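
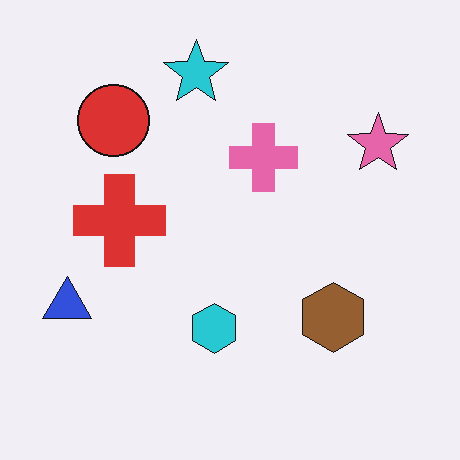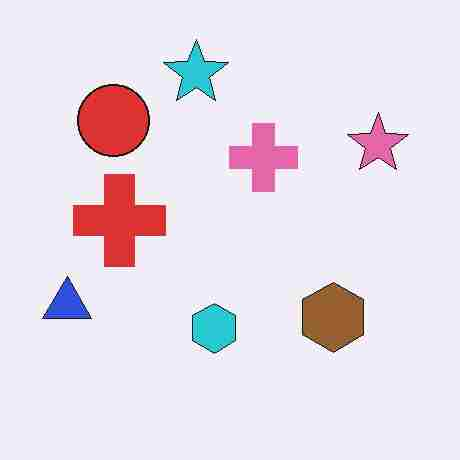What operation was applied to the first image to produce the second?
The transformation is: heavily JPEG-compressed with obvious blocking artifacts.

Blocky 8×8 compression artifacts appear around shape edges and the flat background shows ringing — characteristic JPEG degradation.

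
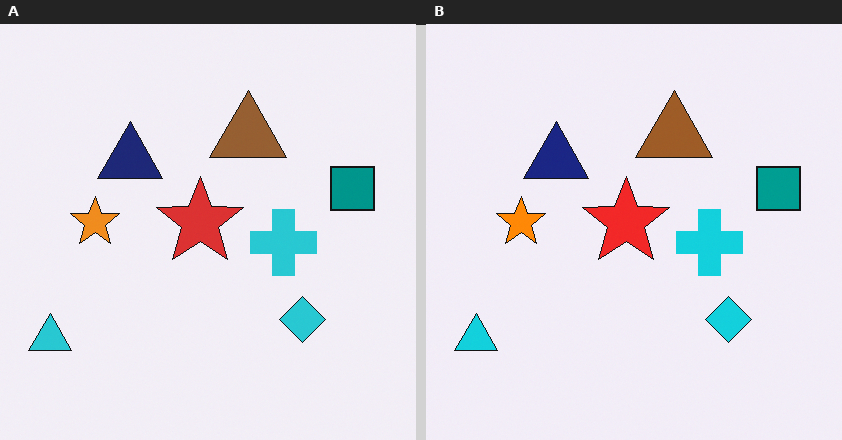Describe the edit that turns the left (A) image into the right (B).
Slightly oversaturated.

All colors are more vivid — a global saturation change.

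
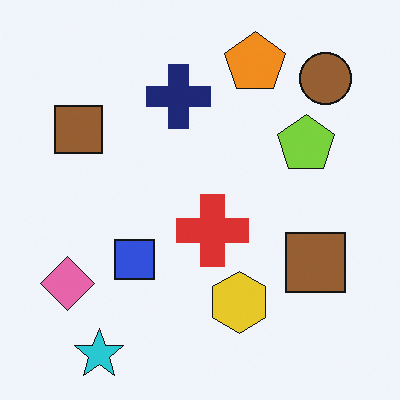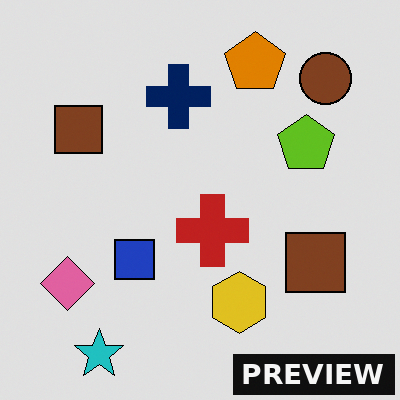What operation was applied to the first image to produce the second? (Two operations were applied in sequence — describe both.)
The image was moderately posterized, then watermarked with the text "PREVIEW" in the lower-right corner.

Each flat color has snapped to a coarser quantized level — most visibly, the near-white background has dropped to a flat grey. A dark label reading "PREVIEW" appears in the lower-right corner.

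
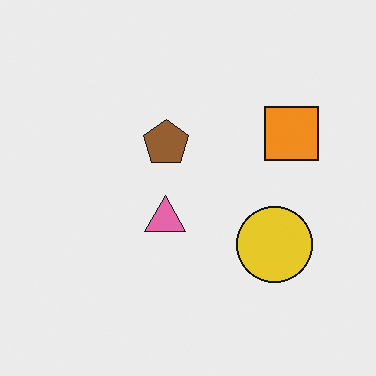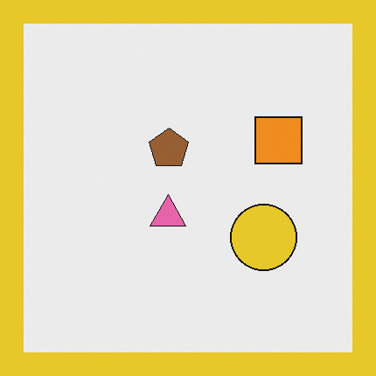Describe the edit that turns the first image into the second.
The transformation is: framed with a yellow border.

A solid yellow frame runs around the edge of the second image, with the content slightly shrunk inside it.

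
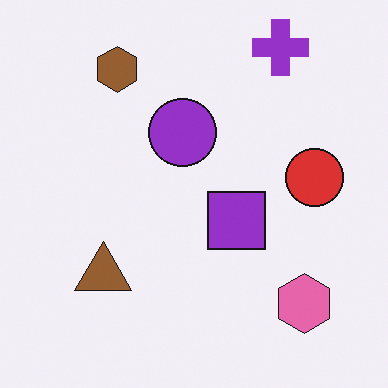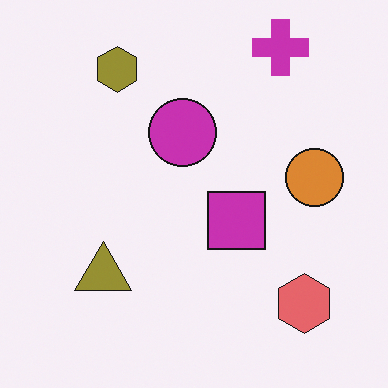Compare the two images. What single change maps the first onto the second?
Hue-shifted slightly.

Every shape's color has rotated by the same amount around the hue wheel — a uniform hue shift.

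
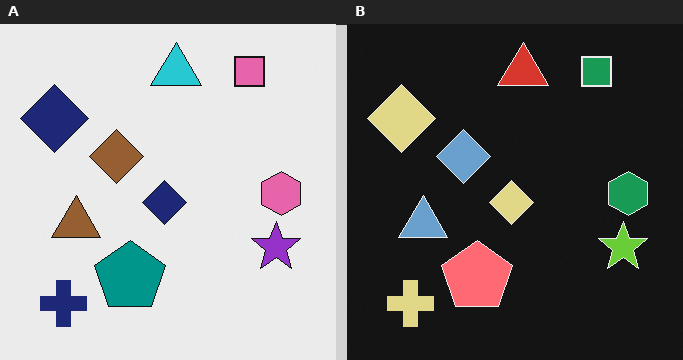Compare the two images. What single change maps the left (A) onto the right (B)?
The image was color-inverted (negative).

The light background has become dark and every shape's color is its complement — a photographic negative.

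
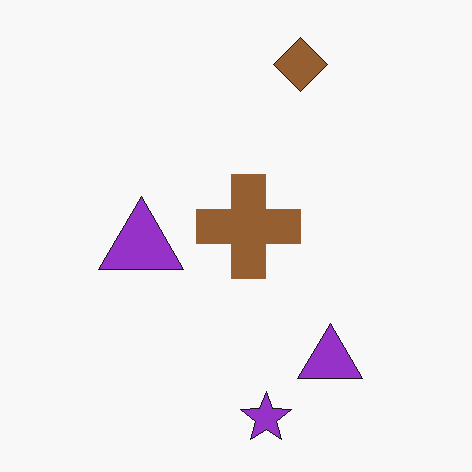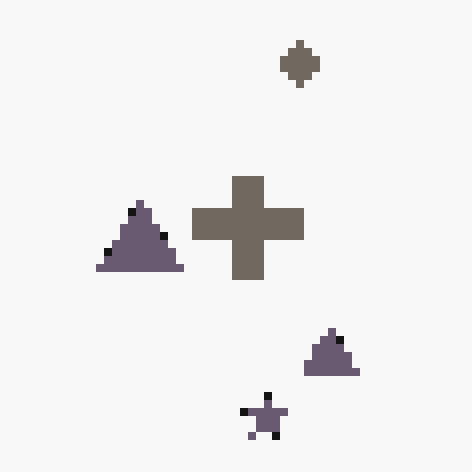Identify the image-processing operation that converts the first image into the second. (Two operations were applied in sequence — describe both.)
The image was moderately pixelated, then made much more muted (saturation change).

Shapes are reduced to large square blocks; fine edges and outlines are lost — a downscale-then-upscale (mosaic) effect. All colors are more muted and greyish — a global saturation change.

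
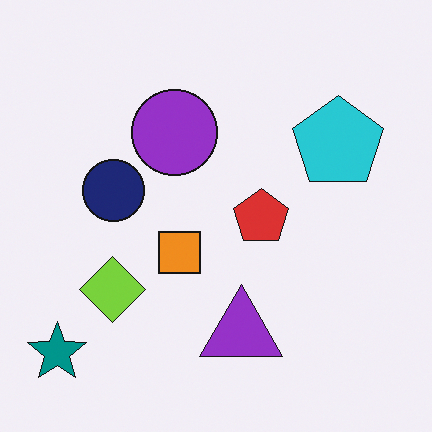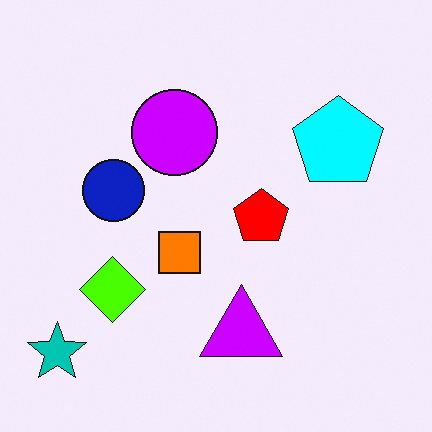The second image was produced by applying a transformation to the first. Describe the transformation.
Heavily oversaturated.

All colors are more vivid — a global saturation change.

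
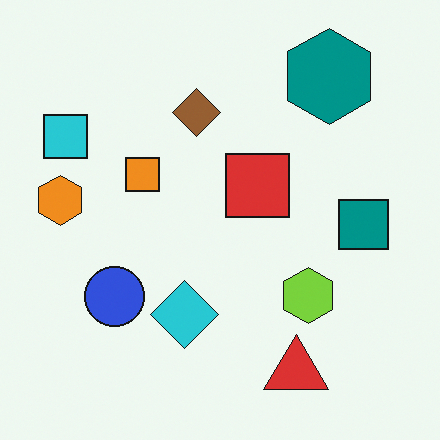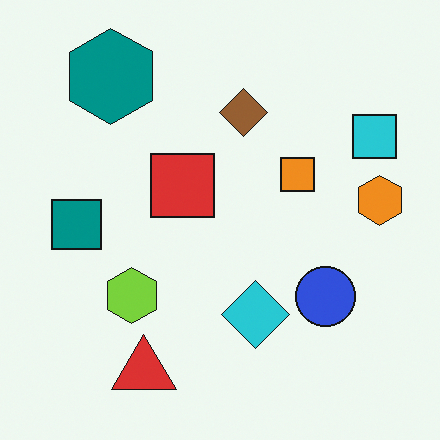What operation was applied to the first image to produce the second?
It was flipped horizontally (left ↔ right).

The orange hexagon is in the left of the first image and the right of the second — shapes on opposite sides of the vertical midline have swapped in a mirror flip.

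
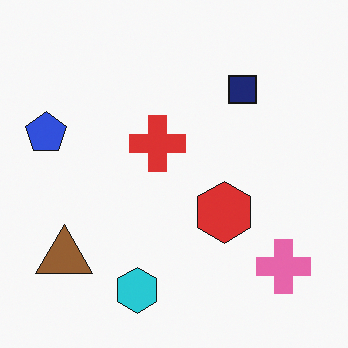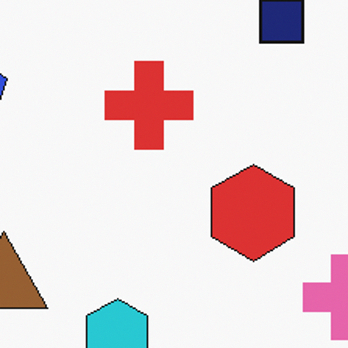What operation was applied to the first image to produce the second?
This is the original image cropped slightly and scaled back up.

The visible shapes are larger and the field of view is narrower; shapes near the original edges may be partly or wholly outside the frame — a crop-and-rescale.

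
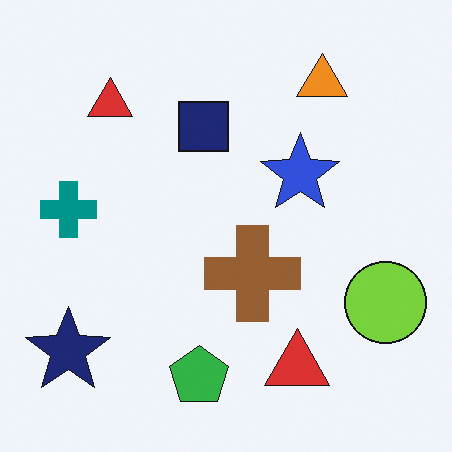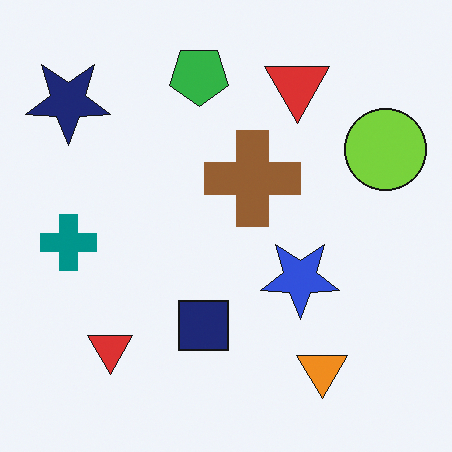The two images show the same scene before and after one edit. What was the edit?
The image was flipped vertically (top ↔ bottom).

The green pentagon is in the bottom of the first image and the top of the second — shapes on opposite sides of the horizontal midline have swapped in a mirror flip.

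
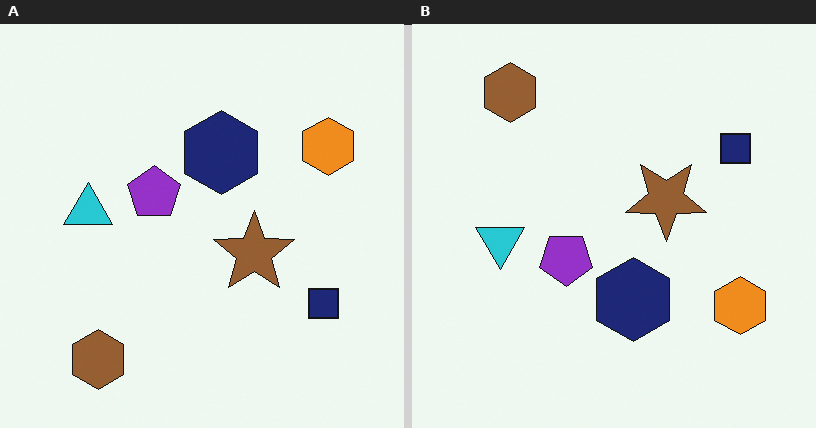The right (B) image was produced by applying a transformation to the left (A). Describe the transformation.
The transformation is: flipped vertically (top ↔ bottom).

The brown hexagon is in the bottom-left of the left (A) image and the top-left of the right (B) — shapes on opposite sides of the horizontal midline have swapped in a mirror flip.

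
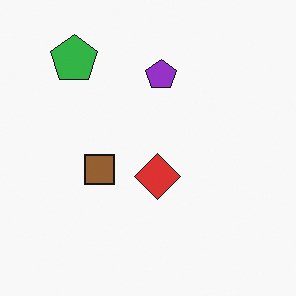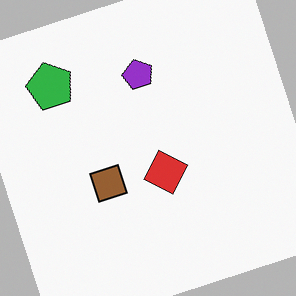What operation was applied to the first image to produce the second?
Rotated counter-clockwise by a clearly visible amount.

Every shape is tilted by the same angle and the image corners show triangular fill wedges — a whole-image rotation by a non-right angle.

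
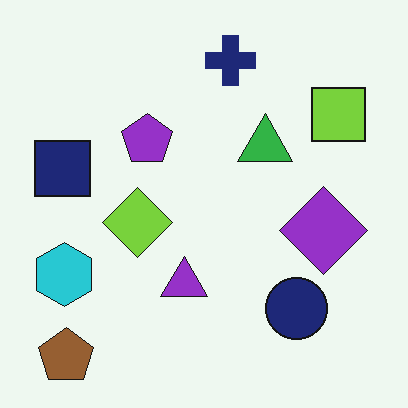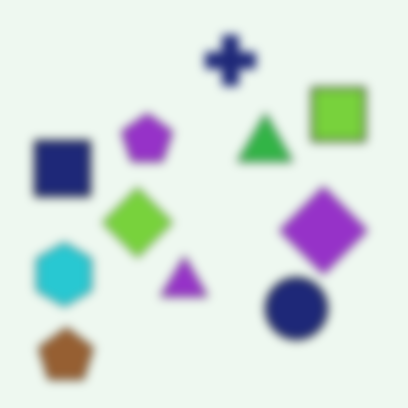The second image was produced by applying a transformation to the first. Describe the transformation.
It was moderately blurred.

Shape edges and outlines are uniformly softened across the whole image.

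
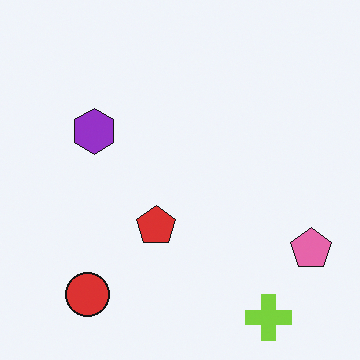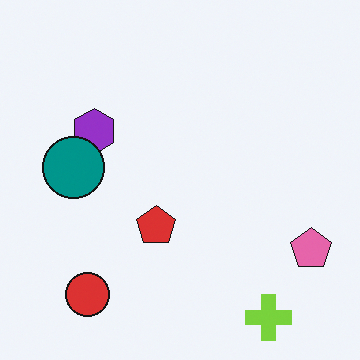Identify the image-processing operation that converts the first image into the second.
This is the original image overlaid with an additional teal circle.

A teal circle appears in the second image that is absent from the first.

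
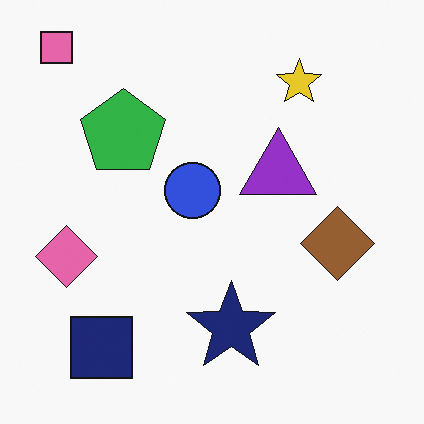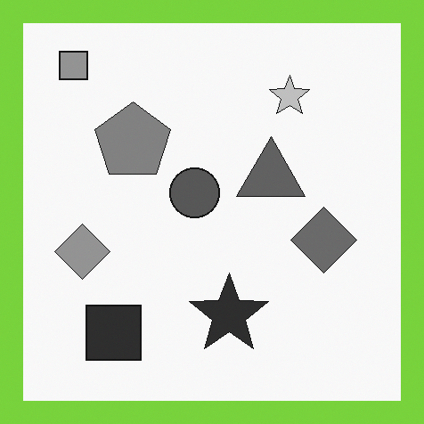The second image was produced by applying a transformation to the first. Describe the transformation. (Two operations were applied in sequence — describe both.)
The transformation is: converted to grayscale, then framed with a lime border.

All color is removed — every shape is now a shade of grey. A solid lime frame runs around the edge of the second image, with the content slightly shrunk inside it.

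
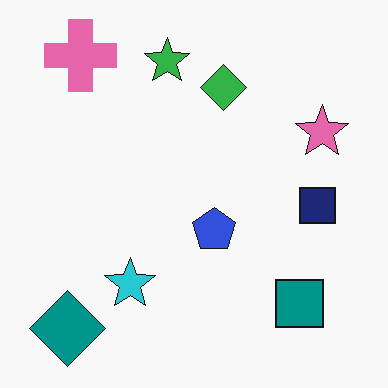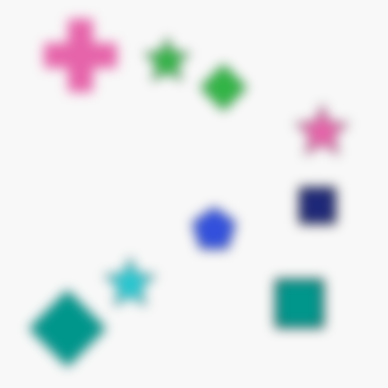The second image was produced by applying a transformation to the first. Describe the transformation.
Strongly gaussian-blurred.

Shape edges and outlines are uniformly softened across the whole image.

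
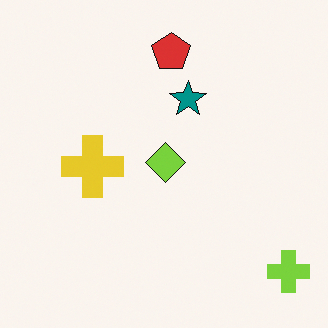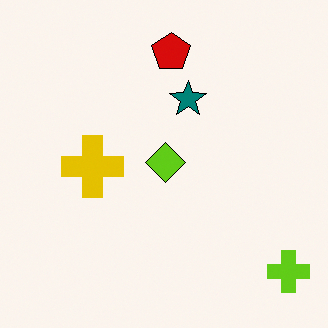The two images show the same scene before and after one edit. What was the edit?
This is the original image given slightly increased contrast.

Tones are pushed away from mid-grey across the whole image — a global contrast change.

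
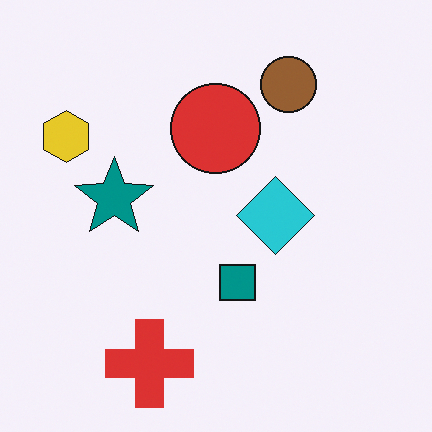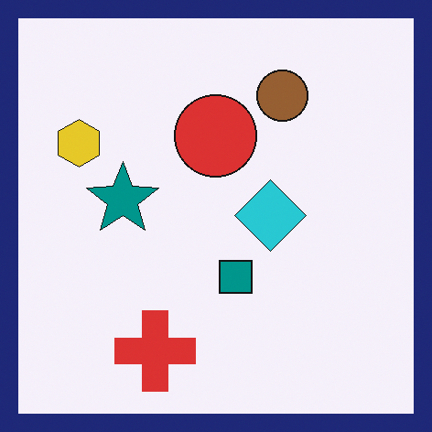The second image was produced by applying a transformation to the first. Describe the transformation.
This is the original image framed with a navy border.

A solid navy frame runs around the edge of the second image, with the content slightly shrunk inside it.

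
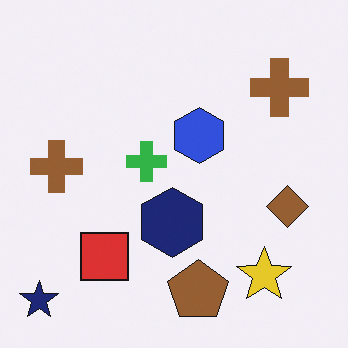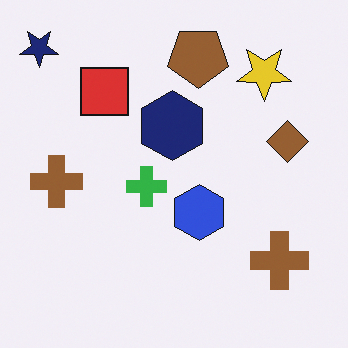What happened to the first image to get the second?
It was flipped vertically (top ↔ bottom).

The navy star is in the bottom-left of the first image and the top-left of the second — shapes on opposite sides of the horizontal midline have swapped in a mirror flip.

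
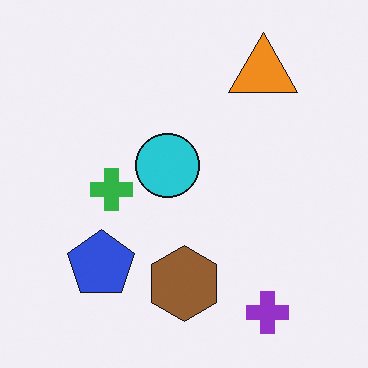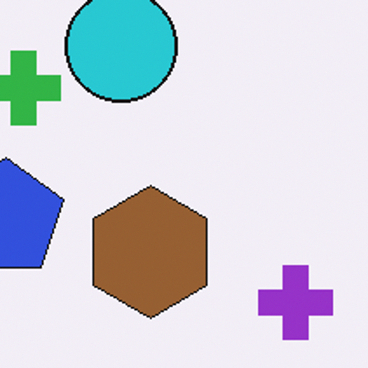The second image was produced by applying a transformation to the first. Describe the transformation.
The transformation is: cropped to a noticeably smaller region and rescaled.

The visible shapes are larger and the field of view is narrower; shapes near the original edges may be partly or wholly outside the frame — a crop-and-rescale.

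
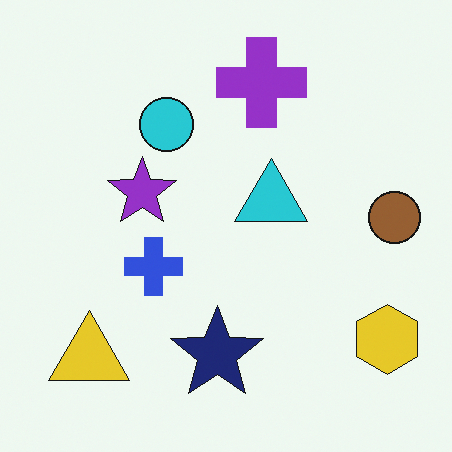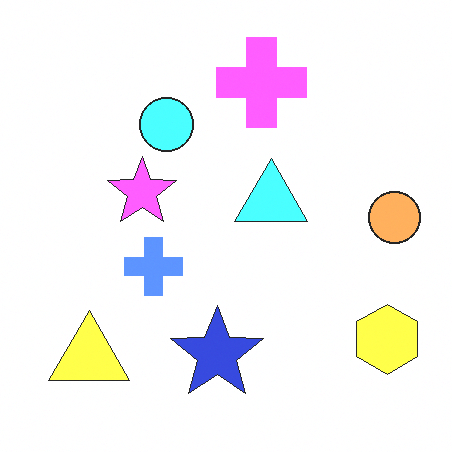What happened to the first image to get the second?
The second image is the first substantially brightened.

Every pixel — background and shapes alike — is uniformly brightened.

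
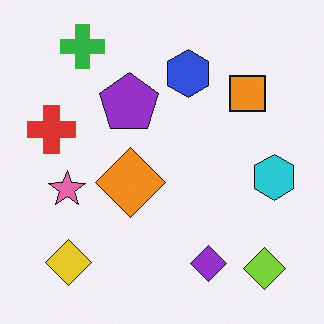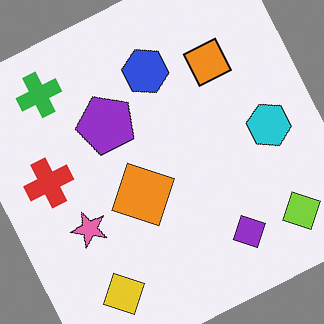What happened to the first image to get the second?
It was rotated counter-clockwise by a clearly visible amount.

Every shape is tilted by the same angle and the image corners show triangular fill wedges — a whole-image rotation by a non-right angle.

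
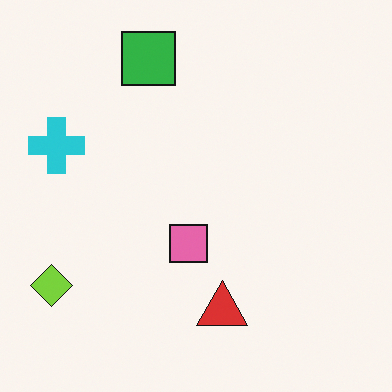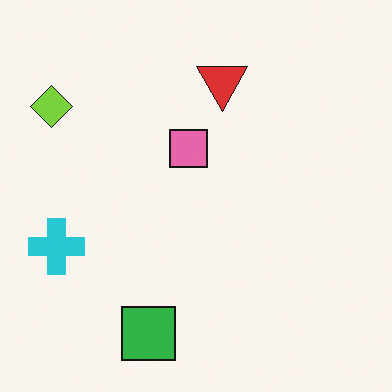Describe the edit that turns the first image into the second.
This is the original image flipped vertically (top ↔ bottom).

The green square is in the top of the first image and the bottom of the second — shapes on opposite sides of the horizontal midline have swapped in a mirror flip.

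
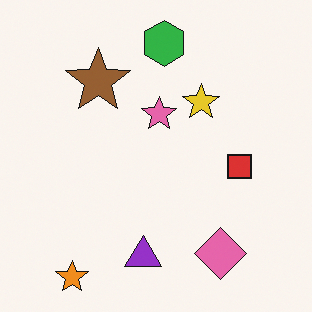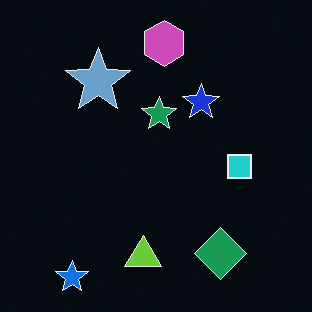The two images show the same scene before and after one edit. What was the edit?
The transformation is: color-inverted (negative).

The light background has become dark and every shape's color is its complement — a photographic negative.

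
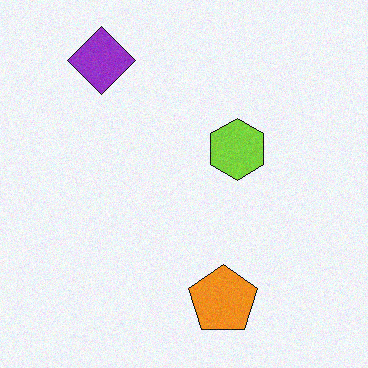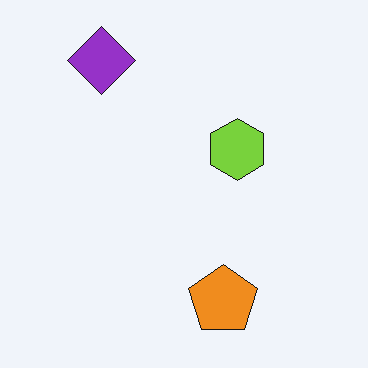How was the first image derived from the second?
The transformation is: degraded with a light layer of grain.

Random speckle covers the whole image, including the flat background.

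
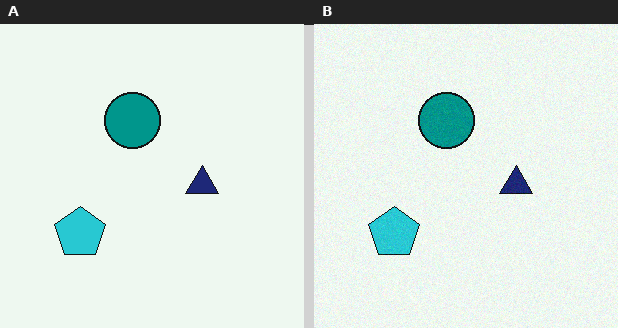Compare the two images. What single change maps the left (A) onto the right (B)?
Degraded with light additive noise.

Random speckle covers the whole image, including the flat background.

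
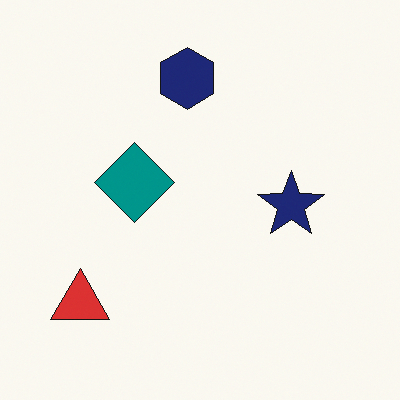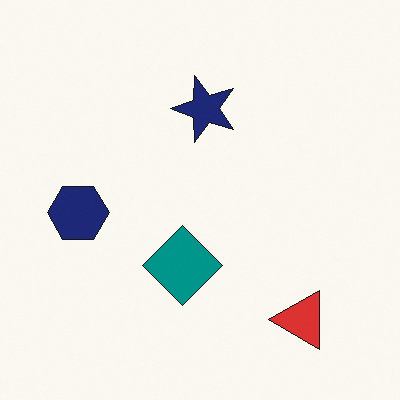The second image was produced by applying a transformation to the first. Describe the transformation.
The transformation is: rotated 90° counter-clockwise.

The red triangle sits in the bottom-left of the first image and the bottom-right of the second — consistent with a whole-image 90° counter-clockwise rotation.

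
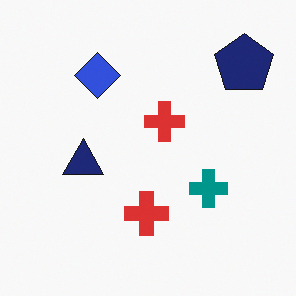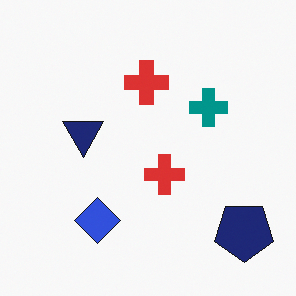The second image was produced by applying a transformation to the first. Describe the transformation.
The second image is the first flipped vertically (top ↔ bottom).

The navy pentagon is in the top-right of the first image and the bottom-right of the second — shapes on opposite sides of the horizontal midline have swapped in a mirror flip.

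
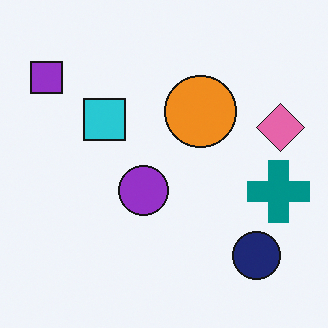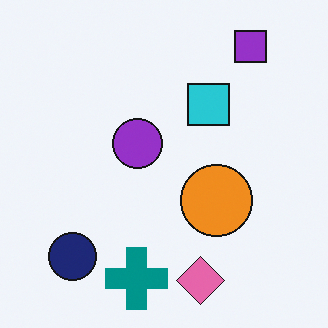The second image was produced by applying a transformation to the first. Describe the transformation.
Rotated 90° clockwise.

The purple square sits in the top-left of the first image and the top-right of the second — consistent with a whole-image 90° clockwise rotation.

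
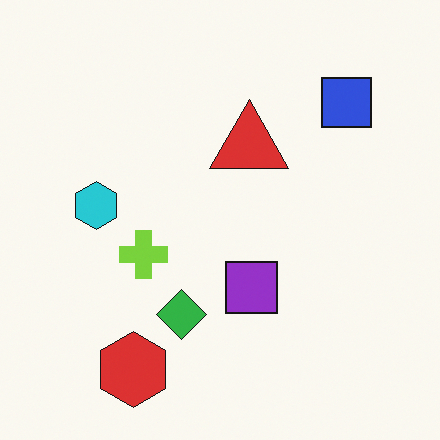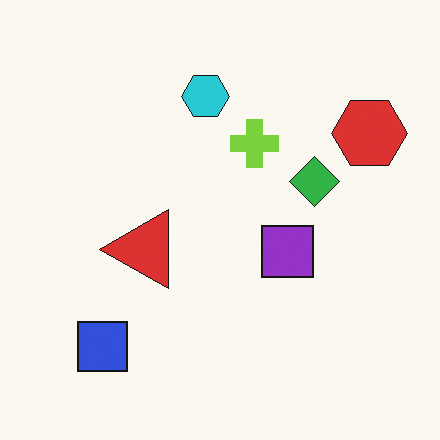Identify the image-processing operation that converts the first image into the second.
It was transposed (reflected across the top-left ↔ bottom-right diagonal).

Shapes have swapped their row and column positions — what was in the top-right is now in the bottom-left — a diagonal reflection.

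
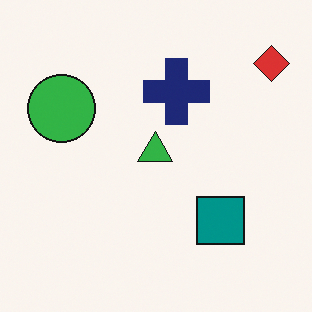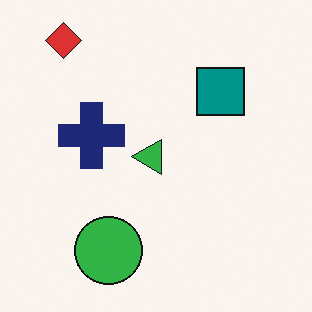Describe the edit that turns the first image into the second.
It was rotated 90° counter-clockwise.

The red diamond sits in the top-right of the first image and the top-left of the second — consistent with a whole-image 90° counter-clockwise rotation.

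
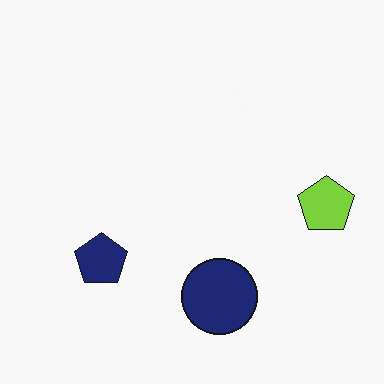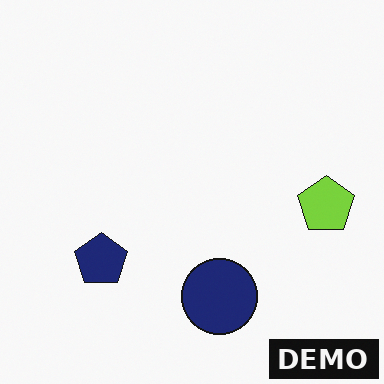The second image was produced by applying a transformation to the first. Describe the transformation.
This is the original image watermarked with the text "DEMO" in the lower-right corner.

A dark label reading "DEMO" appears in the lower-right corner.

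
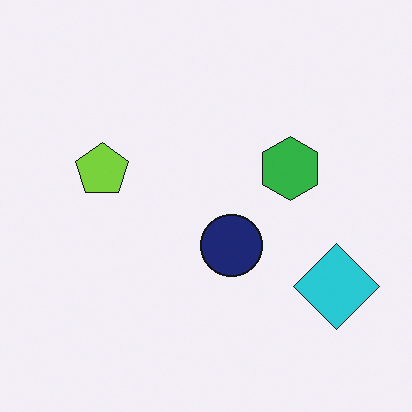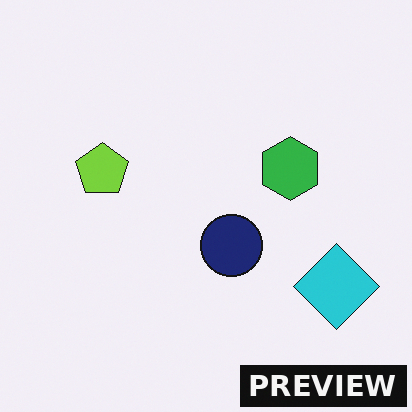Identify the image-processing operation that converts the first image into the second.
The second image is the first watermarked with the text "PREVIEW" in the lower-right corner.

A dark label reading "PREVIEW" appears in the lower-right corner.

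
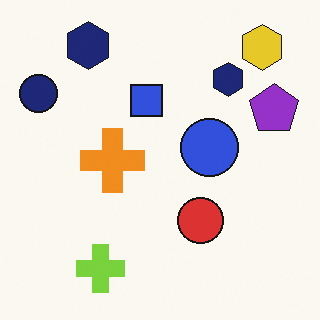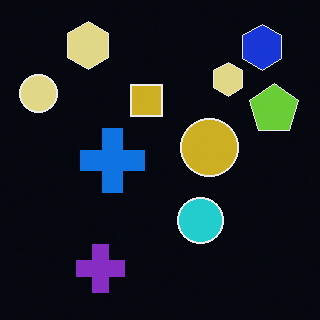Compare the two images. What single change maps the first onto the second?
The second image is the first color-inverted (negative).

The light background has become dark and every shape's color is its complement — a photographic negative.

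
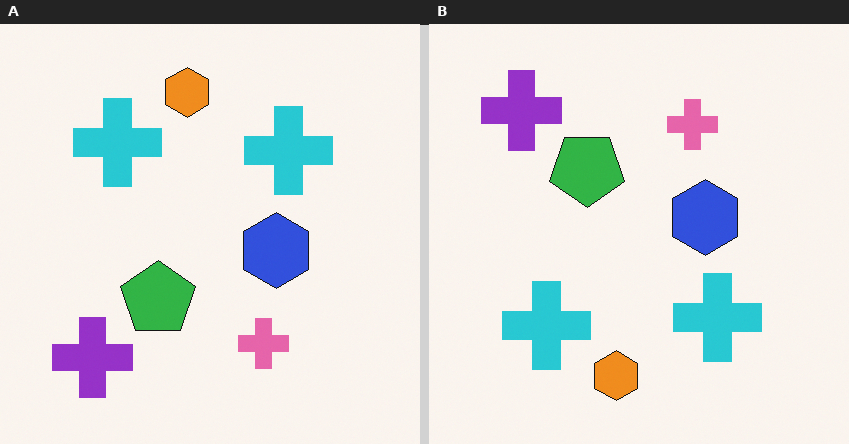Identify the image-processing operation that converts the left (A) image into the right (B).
The right (B) image is the left (A) flipped vertically (top ↔ bottom).

The orange hexagon is in the top of the left (A) image and the bottom of the right (B) — shapes on opposite sides of the horizontal midline have swapped in a mirror flip.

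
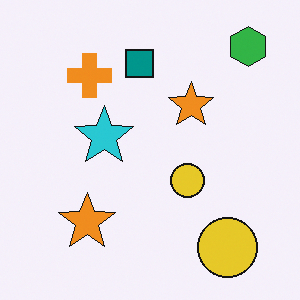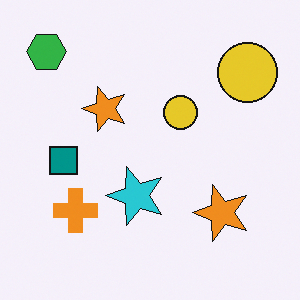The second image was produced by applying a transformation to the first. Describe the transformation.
This is the original image rotated 90° counter-clockwise.

The green hexagon sits in the top-right of the first image and the top-left of the second — consistent with a whole-image 90° counter-clockwise rotation.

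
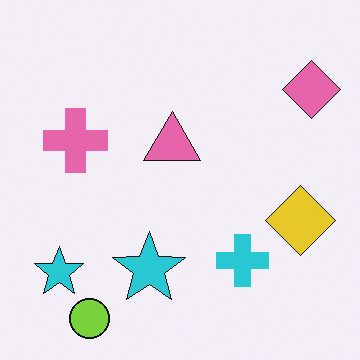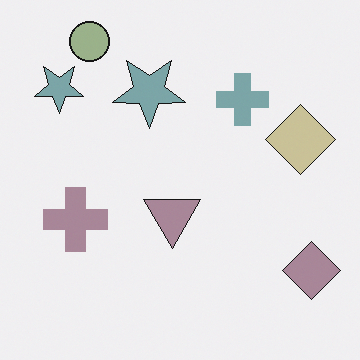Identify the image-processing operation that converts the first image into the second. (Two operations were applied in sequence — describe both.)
It was heavily desaturated, then flipped vertically (top ↔ bottom).

All colors are more muted and greyish — a global saturation change. The lime circle is in the bottom-left of the first image and the top-left of the second — shapes on opposite sides of the horizontal midline have swapped in a mirror flip.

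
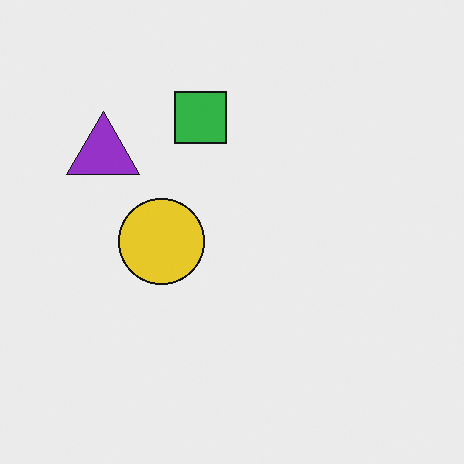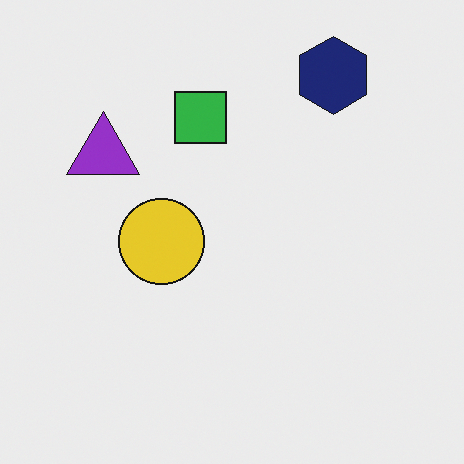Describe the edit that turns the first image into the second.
The image was overlaid with an additional navy hexagon.

A navy hexagon appears in the second image that is absent from the first.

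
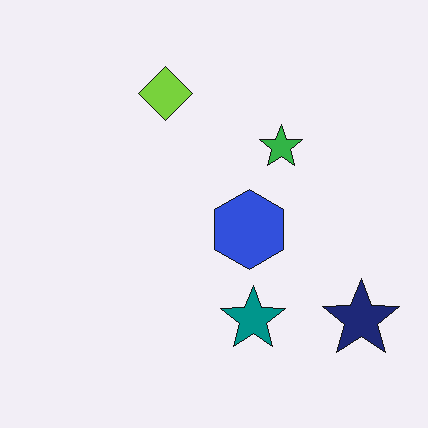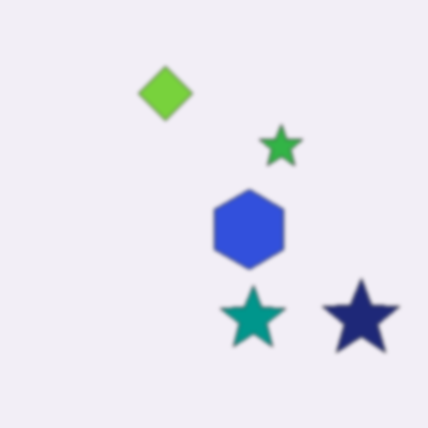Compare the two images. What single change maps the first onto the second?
The transformation is: given a subtle gaussian blur.

Shape edges and outlines are uniformly softened across the whole image.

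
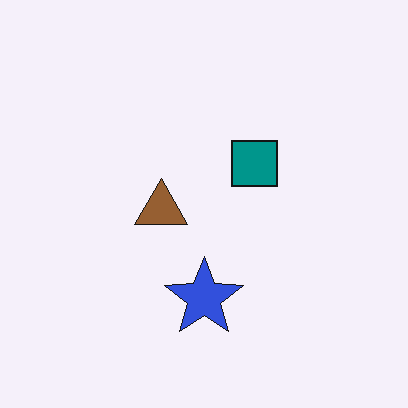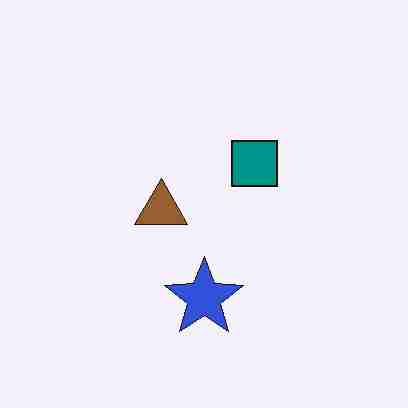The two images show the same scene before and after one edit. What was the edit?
Degraded with heavy JPEG compression.

Blocky 8×8 compression artifacts appear around shape edges and the flat background shows ringing — characteristic JPEG degradation.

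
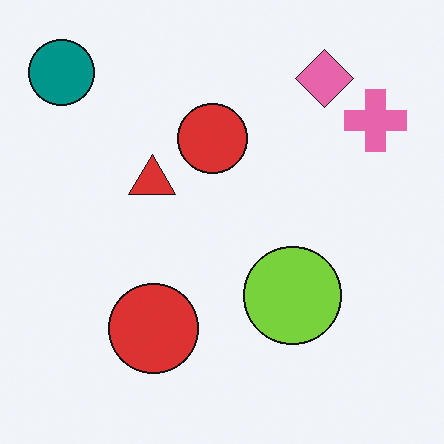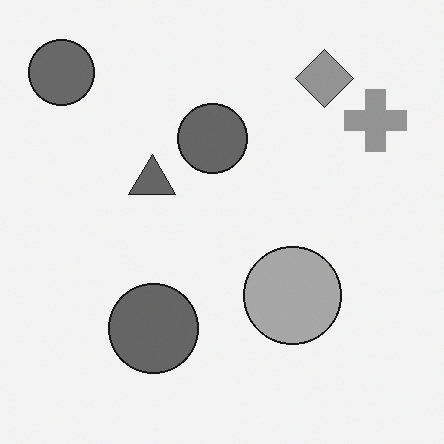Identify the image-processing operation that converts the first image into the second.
The image was converted to grayscale.

All color is removed — every shape is now a shade of grey.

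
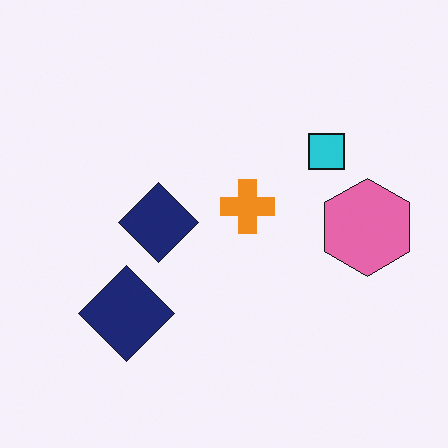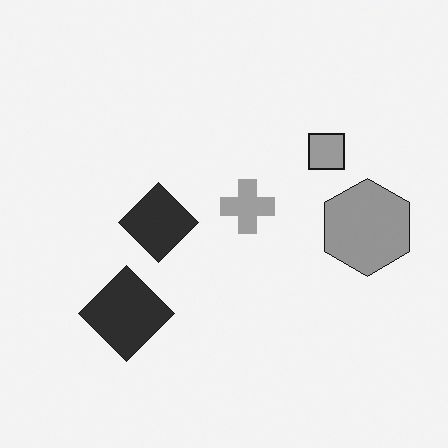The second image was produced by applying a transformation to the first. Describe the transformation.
The transformation is: converted to grayscale.

All color is removed — every shape is now a shade of grey.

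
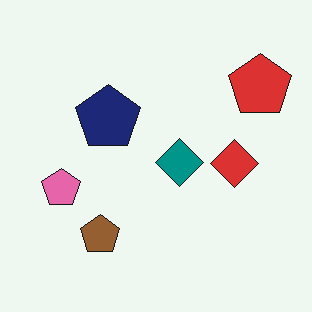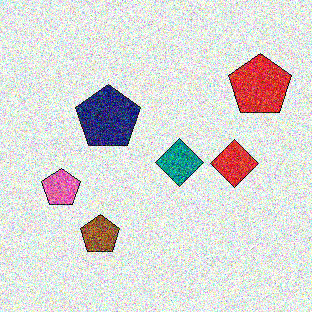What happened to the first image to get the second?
The transformation is: degraded with heavy additive noise.

Random speckle covers the whole image, including the flat background.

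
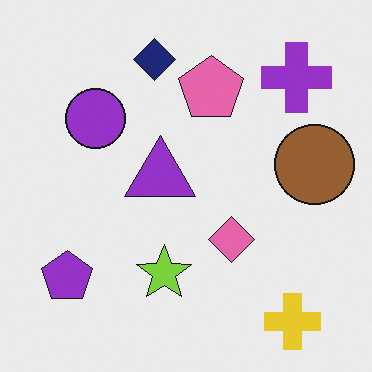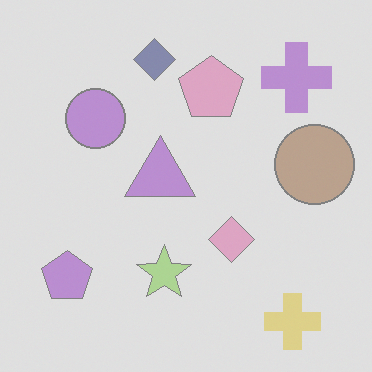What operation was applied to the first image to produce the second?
The transformation is: washed out (contrast reduced).

Tones are pushed toward mid-grey across the whole image — a global contrast change.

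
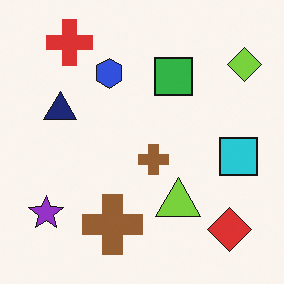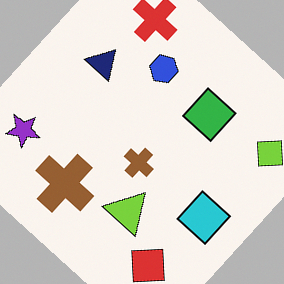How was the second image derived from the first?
It was rotated clockwise by a large amount — several tens of degrees.

Every shape is tilted by the same angle and the image corners show triangular fill wedges — a whole-image rotation by a non-right angle.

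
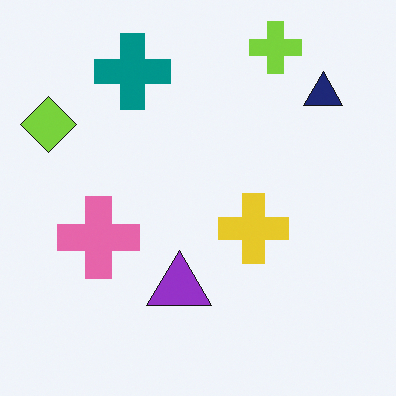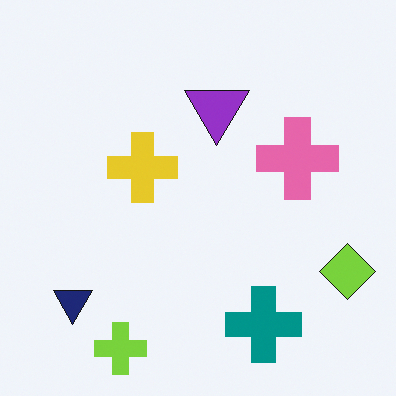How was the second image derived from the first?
The transformation is: rotated 180°.

The lime cross sits in the top-right of the first image and the bottom-left of the second — consistent with a whole-image 180° rotation.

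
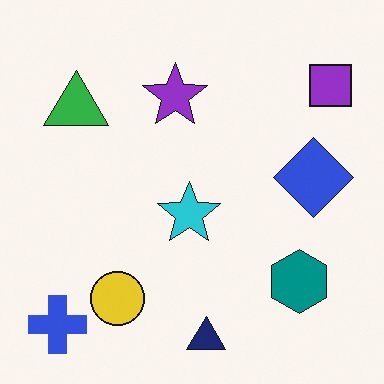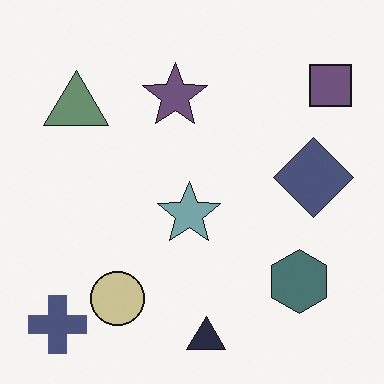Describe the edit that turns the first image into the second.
This is the original image heavily desaturated.

All colors are more muted and greyish — a global saturation change.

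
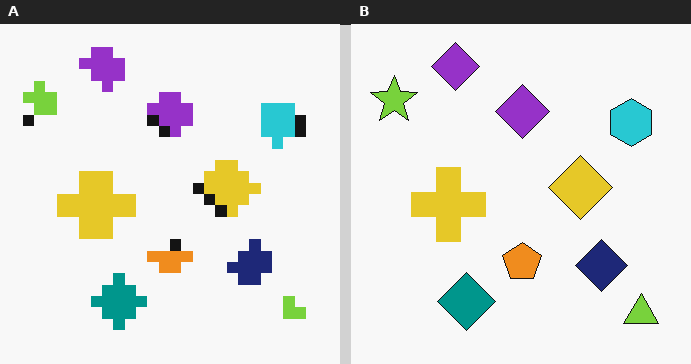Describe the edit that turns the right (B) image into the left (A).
Heavily pixelated into large blocks.

Shapes are reduced to large square blocks; fine edges and outlines are lost — a downscale-then-upscale (mosaic) effect.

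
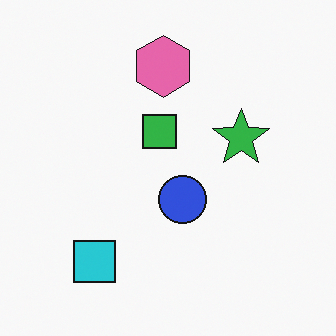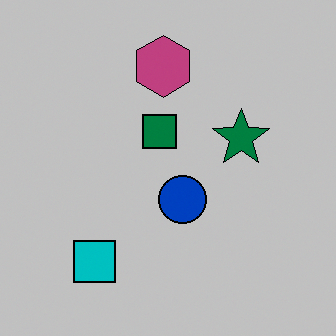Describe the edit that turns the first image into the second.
This is the original image heavily posterized to just a handful of flat colors.

Each flat color has snapped to a coarser quantized level — most visibly, the near-white background has dropped to a flat grey.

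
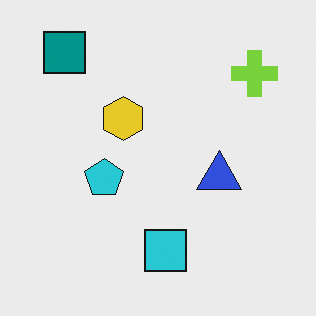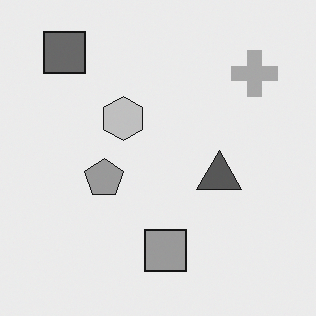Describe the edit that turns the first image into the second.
Converted to grayscale.

All color is removed — every shape is now a shade of grey.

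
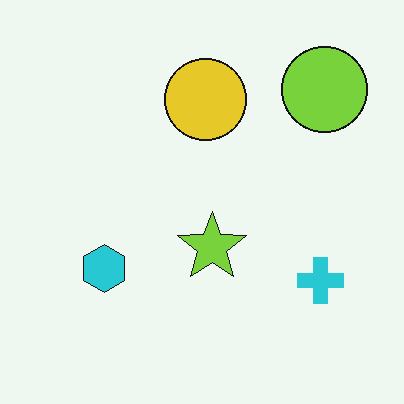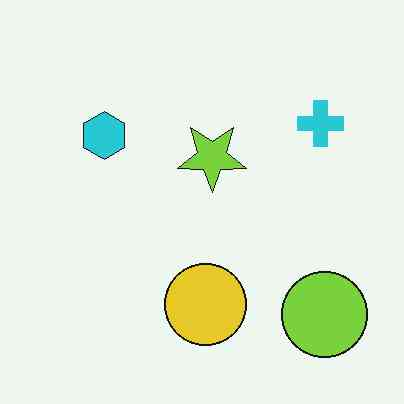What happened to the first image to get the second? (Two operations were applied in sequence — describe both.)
It was flipped vertically (top ↔ bottom), then given moderate JPEG compression.

The lime circle is in the top-right of the first image and the bottom-right of the second — shapes on opposite sides of the horizontal midline have swapped in a mirror flip. Blocky 8×8 compression artifacts appear around shape edges and the flat background shows ringing — characteristic JPEG degradation.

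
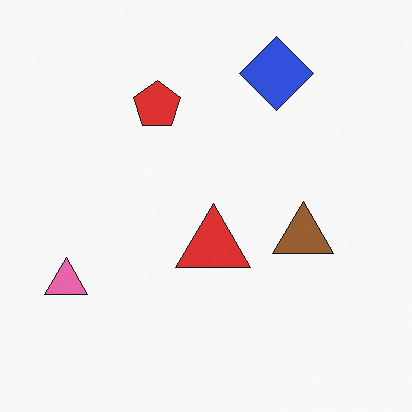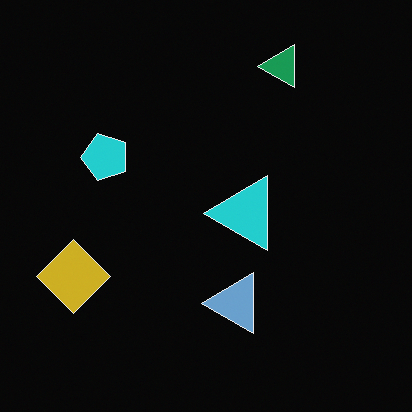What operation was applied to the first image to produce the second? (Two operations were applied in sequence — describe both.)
The image was transposed (reflected across the top-left ↔ bottom-right diagonal), then color-inverted (negative).

Shapes have swapped their row and column positions — what was in the top-right is now in the bottom-left — a diagonal reflection. The light background has become dark and every shape's color is its complement — a photographic negative.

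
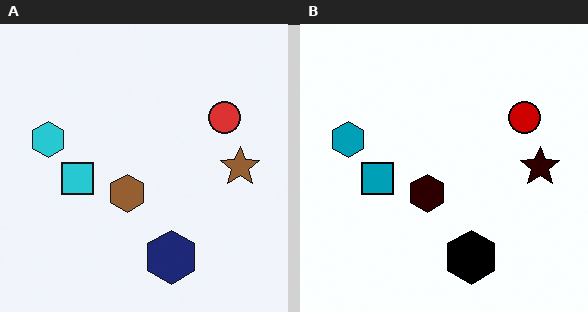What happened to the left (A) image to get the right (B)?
Given much higher contrast.

Tones are pushed away from mid-grey across the whole image — a global contrast change.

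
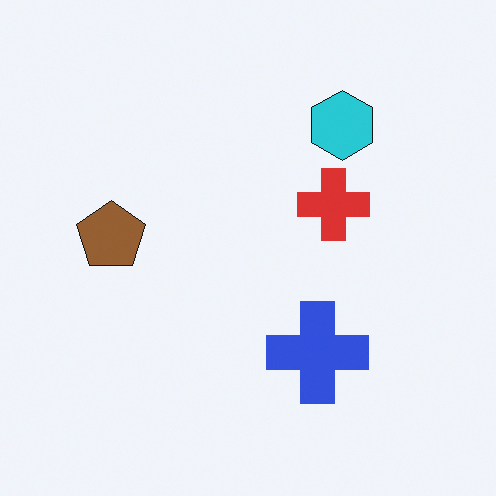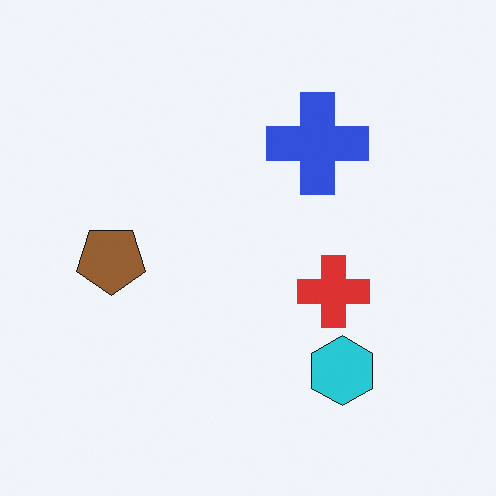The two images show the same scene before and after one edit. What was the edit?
The second image is the first flipped vertically (top ↔ bottom).

The cyan hexagon is in the top-right of the first image and the bottom-right of the second — shapes on opposite sides of the horizontal midline have swapped in a mirror flip.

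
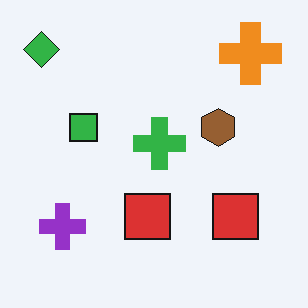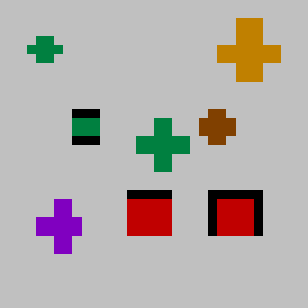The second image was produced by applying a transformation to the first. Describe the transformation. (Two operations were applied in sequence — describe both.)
The transformation is: heavily posterized to just a handful of flat colors, then heavily pixelated into large blocks.

Each flat color has snapped to a coarser quantized level — most visibly, the near-white background has dropped to a flat grey. Shapes are reduced to large square blocks; fine edges and outlines are lost — a downscale-then-upscale (mosaic) effect.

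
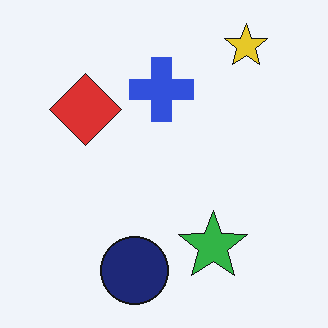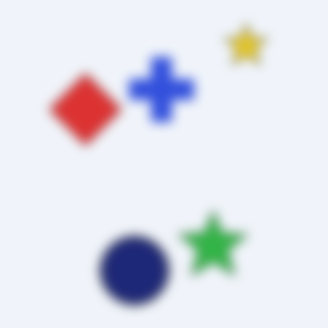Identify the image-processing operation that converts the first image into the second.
This is the original image heavily blurred.

Shape edges and outlines are uniformly softened across the whole image.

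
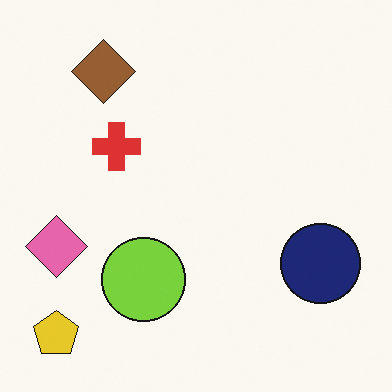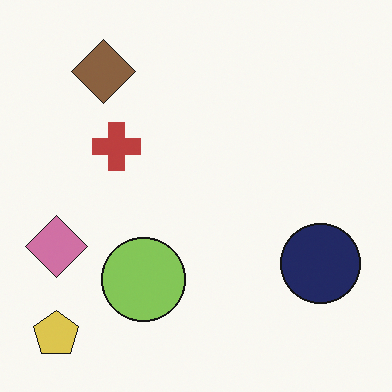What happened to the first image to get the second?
It was slightly desaturated.

All colors are more muted and greyish — a global saturation change.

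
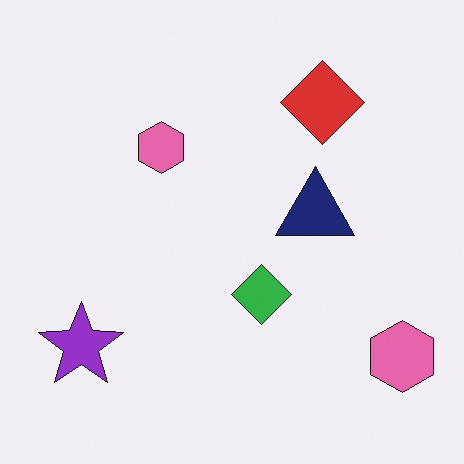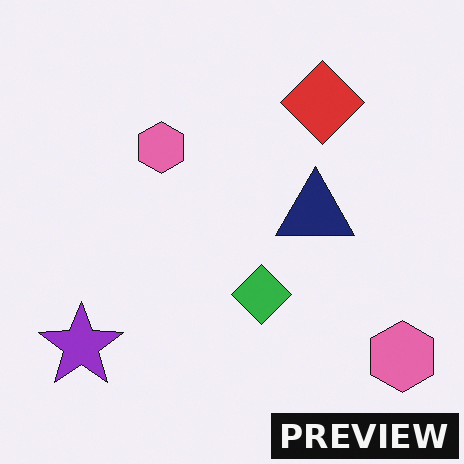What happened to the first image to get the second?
The second image is the first watermarked with the text "PREVIEW" in the lower-right corner.

A dark label reading "PREVIEW" appears in the lower-right corner.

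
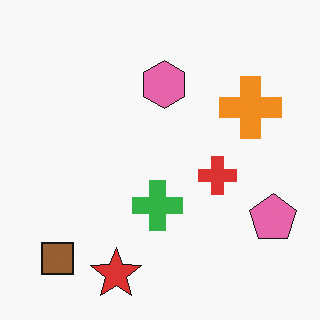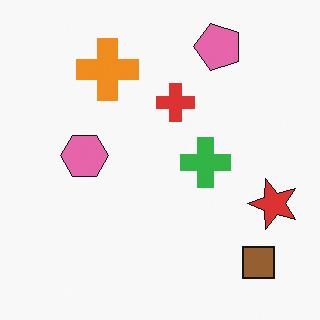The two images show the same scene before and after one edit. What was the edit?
It was rotated 90° counter-clockwise.

The brown square sits in the bottom-left of the first image and the bottom-right of the second — consistent with a whole-image 90° counter-clockwise rotation.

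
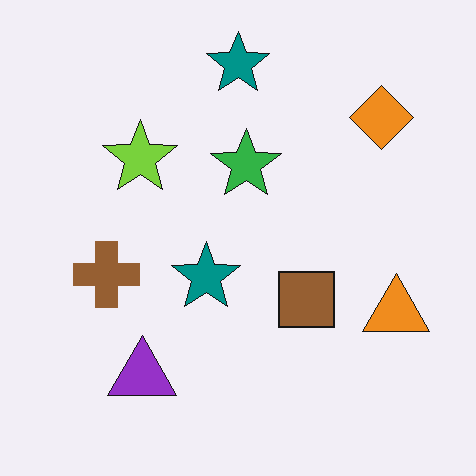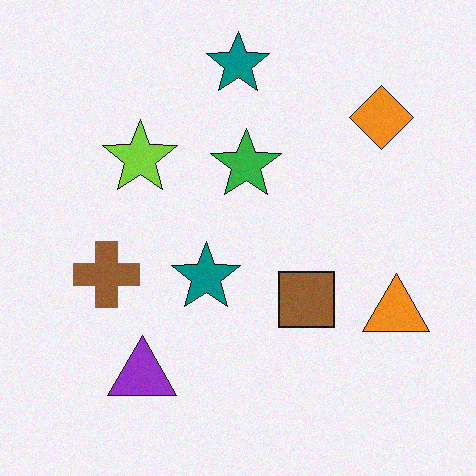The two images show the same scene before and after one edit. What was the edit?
This is the original image degraded with a light layer of grain.

Random speckle covers the whole image, including the flat background.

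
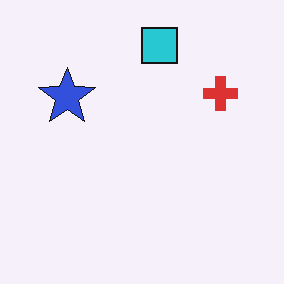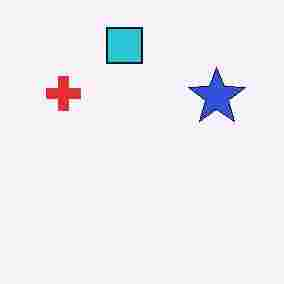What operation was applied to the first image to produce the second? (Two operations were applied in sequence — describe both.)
Flipped horizontally (left ↔ right), then degraded with heavy JPEG compression.

The red cross is in the top-right of the first image and the top-left of the second — shapes on opposite sides of the vertical midline have swapped in a mirror flip. Blocky 8×8 compression artifacts appear around shape edges and the flat background shows ringing — characteristic JPEG degradation.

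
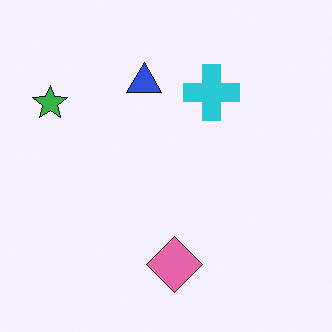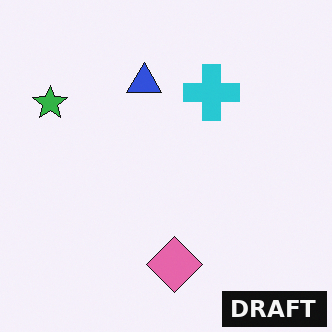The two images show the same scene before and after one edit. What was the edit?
Watermarked with the text "DRAFT" in the lower-right corner.

A dark label reading "DRAFT" appears in the lower-right corner.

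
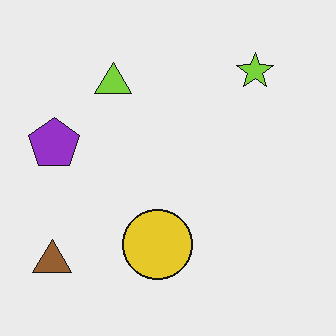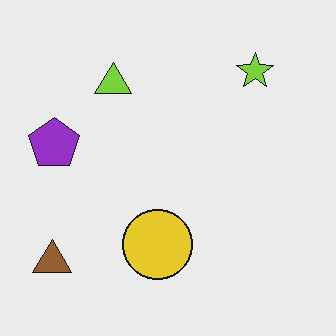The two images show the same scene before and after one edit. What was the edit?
JPEG-compressed with visible artifacts.

Blocky 8×8 compression artifacts appear around shape edges and the flat background shows ringing — characteristic JPEG degradation.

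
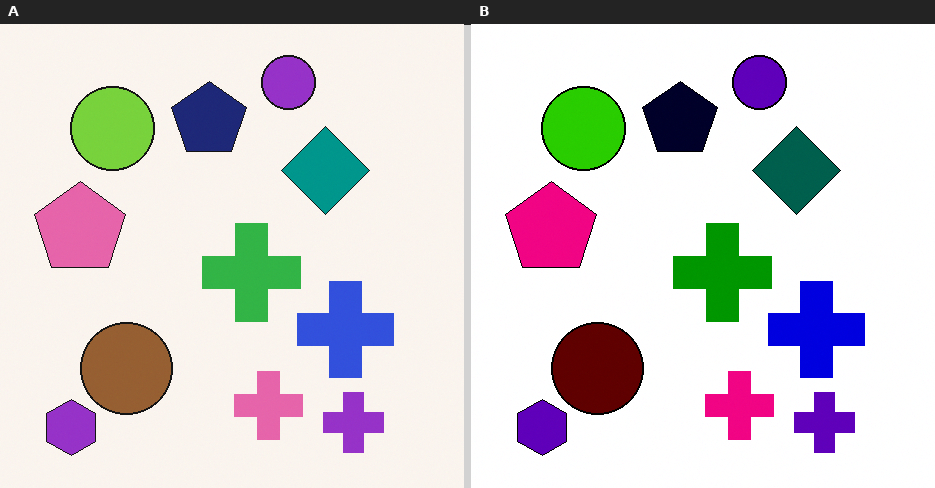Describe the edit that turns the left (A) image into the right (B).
This is the original image given much higher contrast.

Tones are pushed away from mid-grey across the whole image — a global contrast change.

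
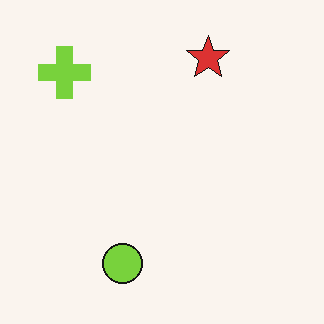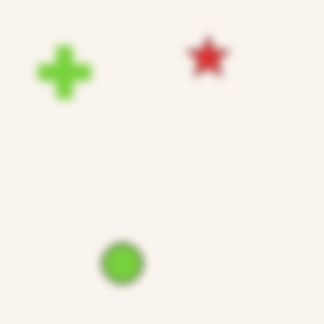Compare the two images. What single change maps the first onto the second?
This is the original image moderately blurred.

Shape edges and outlines are uniformly softened across the whole image.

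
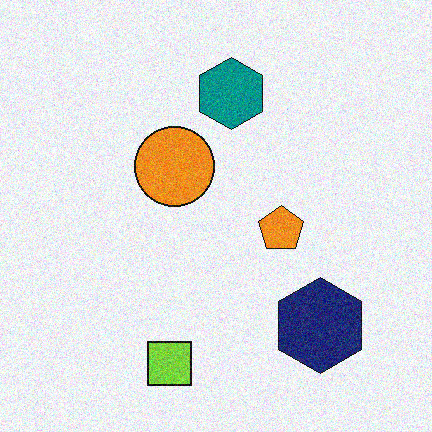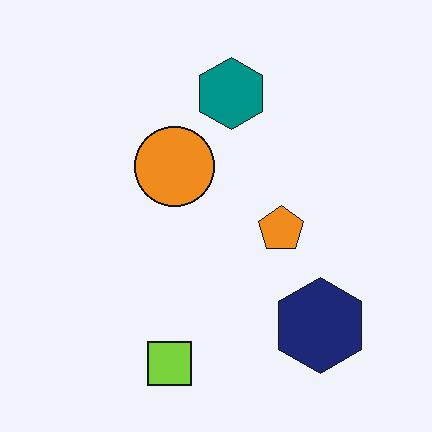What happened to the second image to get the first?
The transformation is: degraded with moderate additive noise.

Random speckle covers the whole image, including the flat background.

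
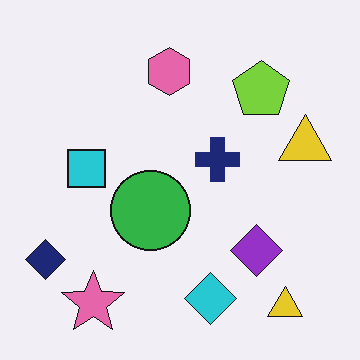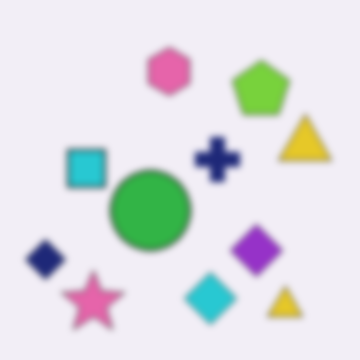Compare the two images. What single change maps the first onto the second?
The transformation is: noticeably gaussian-blurred.

Shape edges and outlines are uniformly softened across the whole image.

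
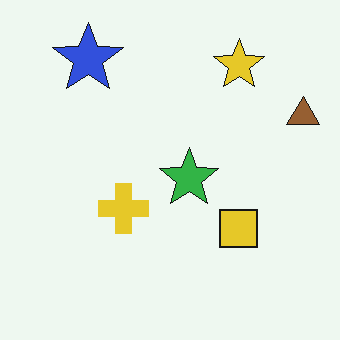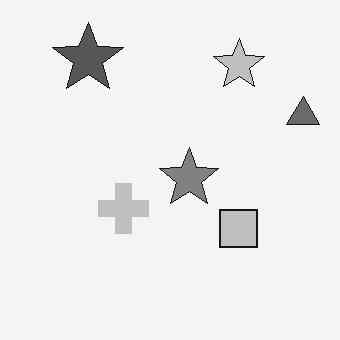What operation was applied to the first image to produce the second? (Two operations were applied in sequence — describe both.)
The image was converted to grayscale, then JPEG-compressed with visible artifacts.

All color is removed — every shape is now a shade of grey. Blocky 8×8 compression artifacts appear around shape edges and the flat background shows ringing — characteristic JPEG degradation.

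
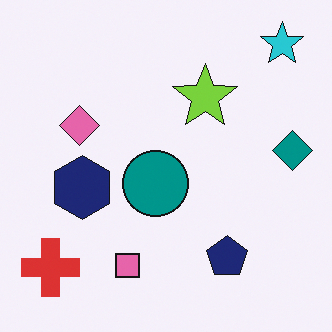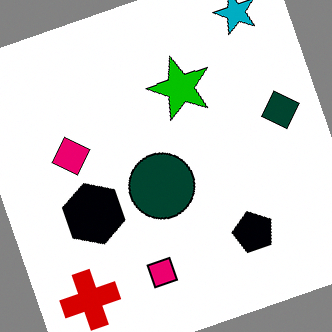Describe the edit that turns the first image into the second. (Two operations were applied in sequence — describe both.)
The image was given much higher contrast, then rotated counter-clockwise by a clearly visible amount.

Tones are pushed away from mid-grey across the whole image — a global contrast change. Every shape is tilted by the same angle and the image corners show triangular fill wedges — a whole-image rotation by a non-right angle.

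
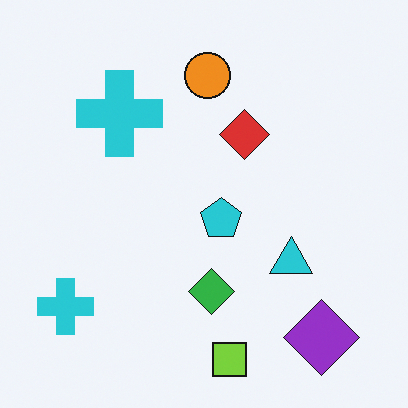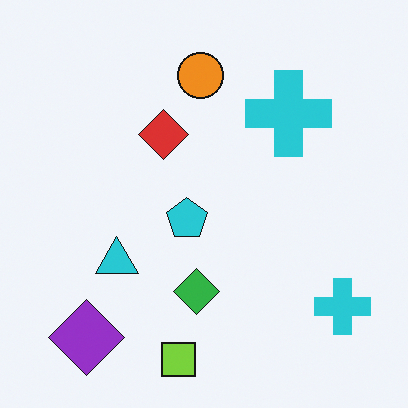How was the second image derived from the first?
Flipped horizontally (left ↔ right).

The purple diamond is in the bottom-right of the first image and the bottom-left of the second — shapes on opposite sides of the vertical midline have swapped in a mirror flip.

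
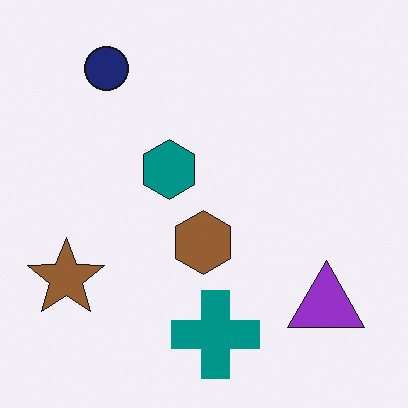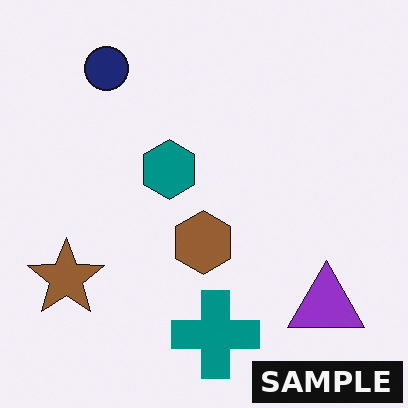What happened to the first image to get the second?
This is the original image watermarked with the text "SAMPLE" in the lower-right corner.

A dark label reading "SAMPLE" appears in the lower-right corner.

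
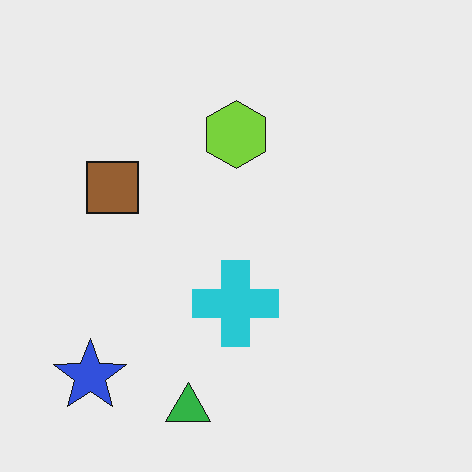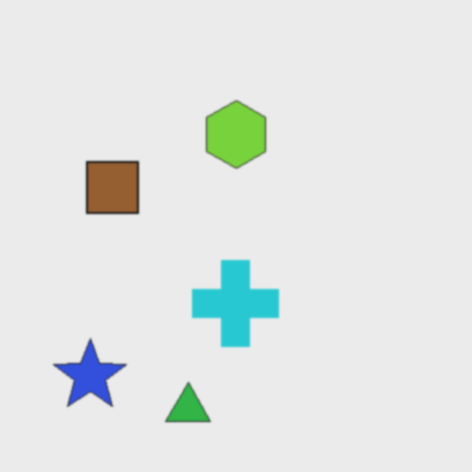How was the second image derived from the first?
The transformation is: slightly softened.

Shape edges and outlines are uniformly softened across the whole image.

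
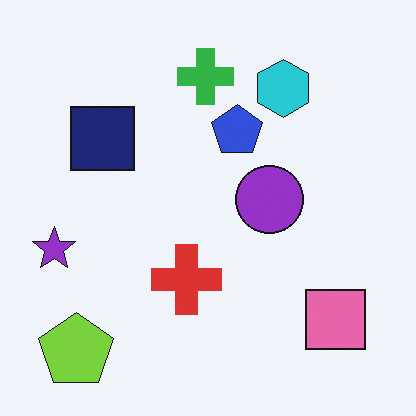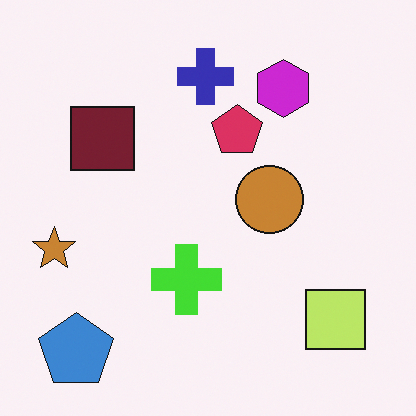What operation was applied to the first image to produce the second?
Hue-shifted noticeably.

Every shape's color has rotated by the same amount around the hue wheel — a uniform hue shift.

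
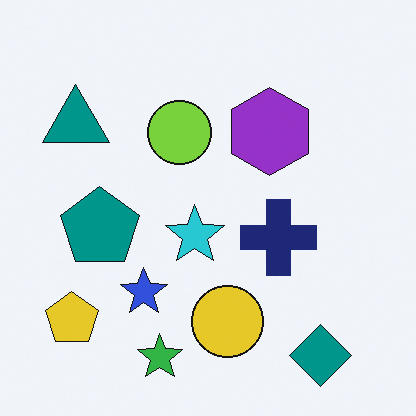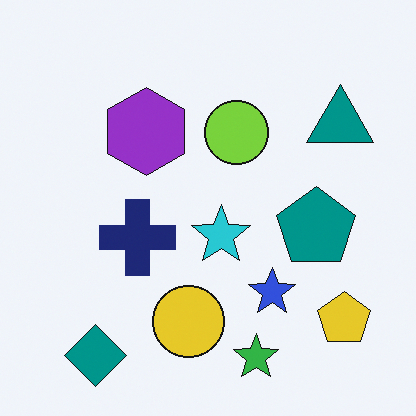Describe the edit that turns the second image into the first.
It was flipped horizontally (left ↔ right).

The yellow pentagon is in the bottom-right of the second image and the bottom-left of the first — shapes on opposite sides of the vertical midline have swapped in a mirror flip.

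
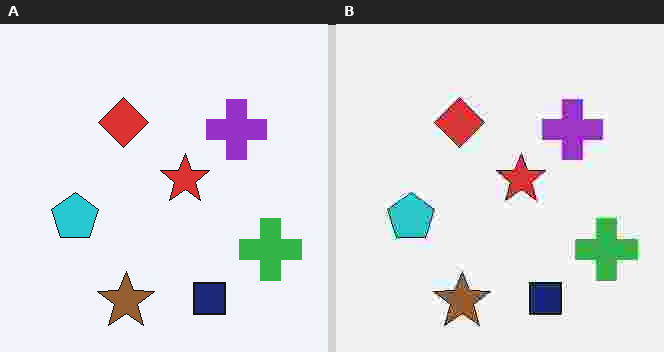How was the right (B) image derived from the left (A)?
The right (B) image is the left (A) degraded with heavy JPEG compression.

Blocky 8×8 compression artifacts appear around shape edges and the flat background shows ringing — characteristic JPEG degradation.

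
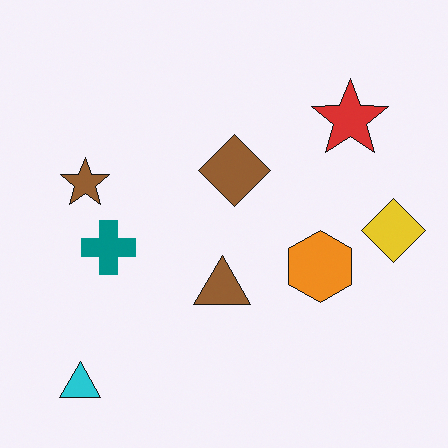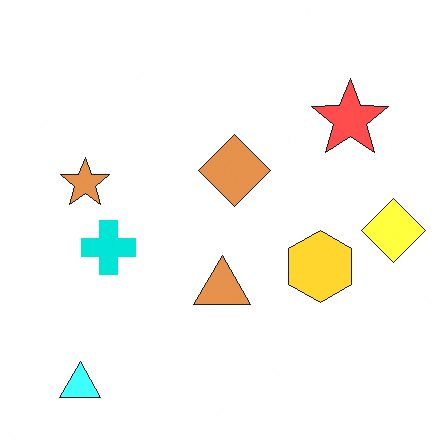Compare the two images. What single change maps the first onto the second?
The image was substantially brightened.

Every pixel — background and shapes alike — is uniformly brightened.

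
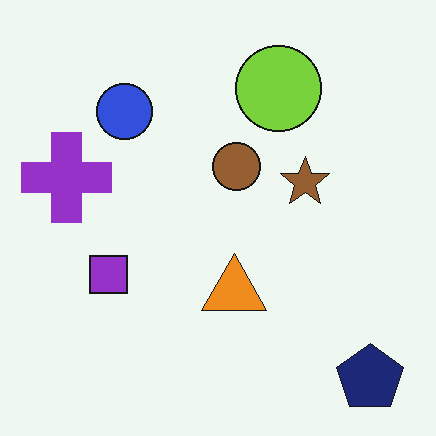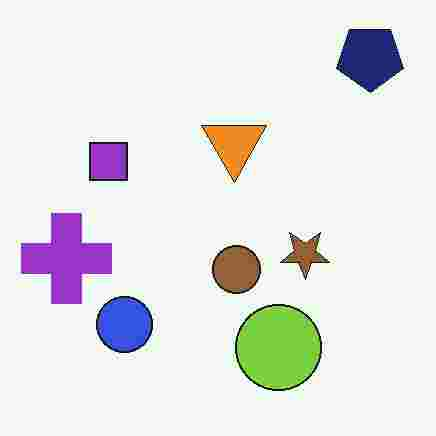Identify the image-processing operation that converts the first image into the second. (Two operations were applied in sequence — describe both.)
It was flipped vertically (top ↔ bottom), then degraded with heavy JPEG compression.

The navy pentagon is in the bottom-right of the first image and the top-right of the second — shapes on opposite sides of the horizontal midline have swapped in a mirror flip. Blocky 8×8 compression artifacts appear around shape edges and the flat background shows ringing — characteristic JPEG degradation.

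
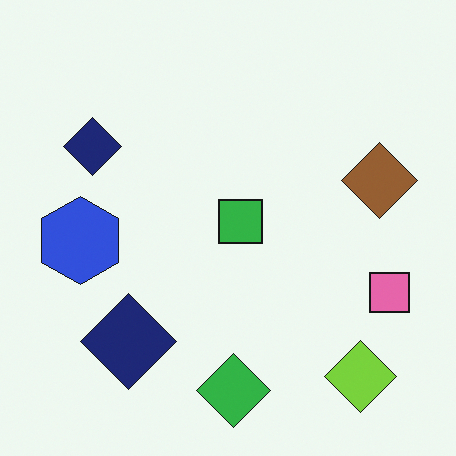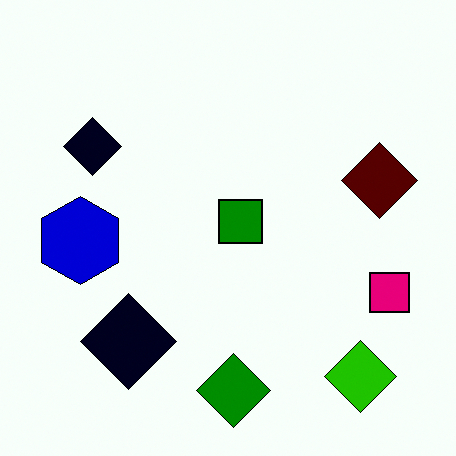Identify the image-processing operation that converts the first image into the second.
The image was given much higher contrast.

Tones are pushed away from mid-grey across the whole image — a global contrast change.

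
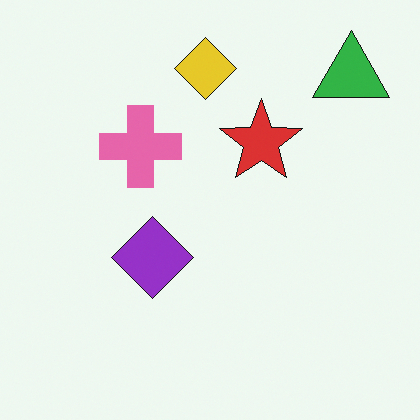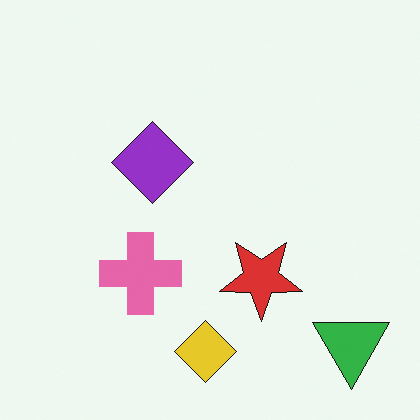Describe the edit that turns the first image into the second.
The image was flipped vertically (top ↔ bottom).

The yellow diamond is in the top of the first image and the bottom of the second — shapes on opposite sides of the horizontal midline have swapped in a mirror flip.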